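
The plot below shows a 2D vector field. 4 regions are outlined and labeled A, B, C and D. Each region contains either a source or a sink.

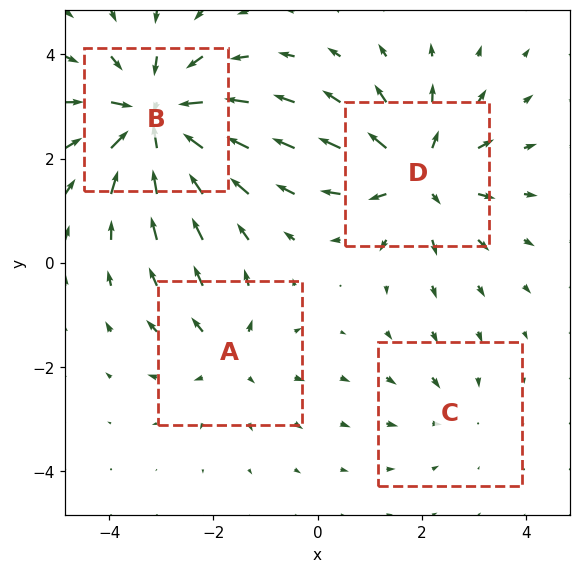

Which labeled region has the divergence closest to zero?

Divergence at each region's feature centre — A: about +4, B: about -7, C: about -2, D: about +6. Region C is closest to zero.

C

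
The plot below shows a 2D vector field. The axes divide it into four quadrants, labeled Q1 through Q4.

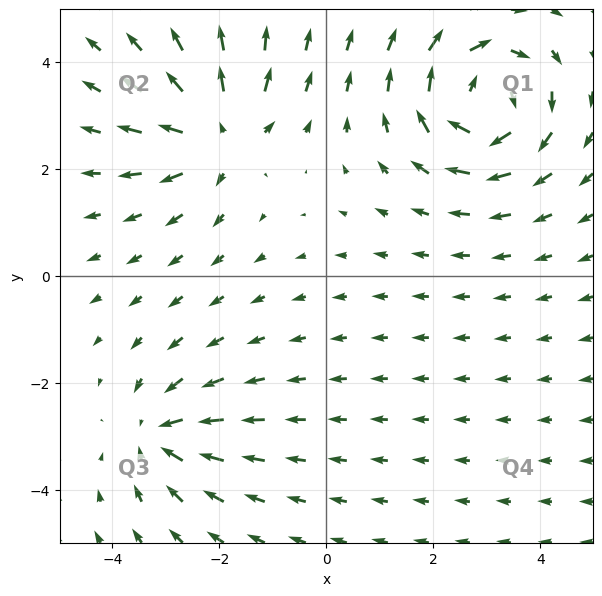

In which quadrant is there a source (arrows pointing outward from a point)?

Q2

The source sits at approximately (-2.0, 2.6), which lies in quadrant Q2. The divergence there is about +5, positive as expected for a source.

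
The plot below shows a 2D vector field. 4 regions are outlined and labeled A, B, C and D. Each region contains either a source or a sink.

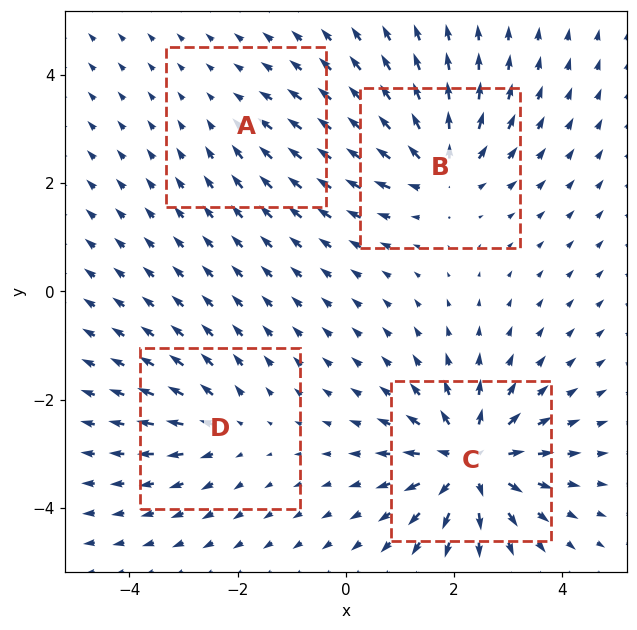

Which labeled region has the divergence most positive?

Divergence at each region's feature centre — A: about -2, B: about +6, C: about +8, D: about +4. Region C is most positive.

C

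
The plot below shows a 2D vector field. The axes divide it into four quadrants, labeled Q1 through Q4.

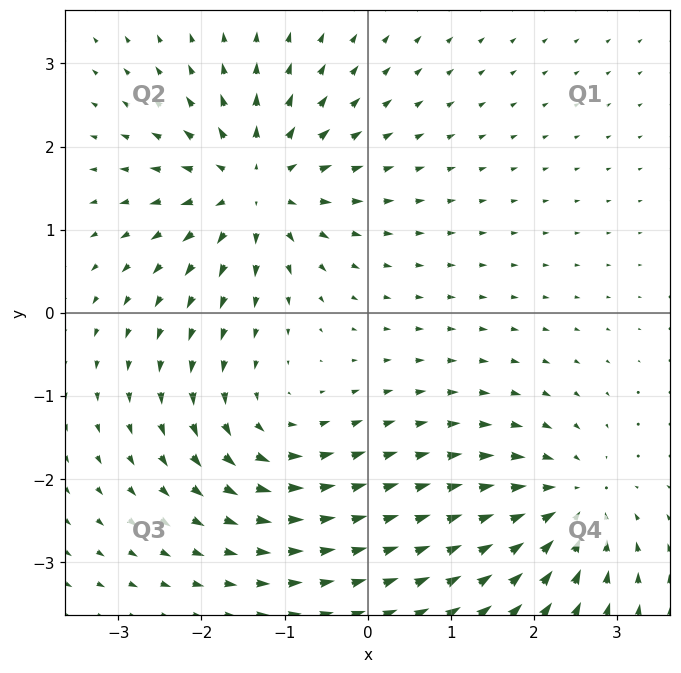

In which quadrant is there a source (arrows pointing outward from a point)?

The source sits at approximately (-1.4, 1.5), which lies in quadrant Q2. The divergence there is about +6, positive as expected for a source.

Q2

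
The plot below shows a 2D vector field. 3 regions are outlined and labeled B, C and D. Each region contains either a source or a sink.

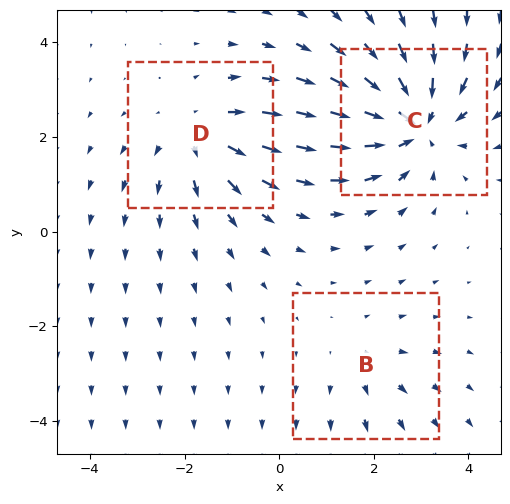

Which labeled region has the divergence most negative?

C

Divergence at each region's feature centre — B: about +2, C: about -5, D: about +3. Region C is most negative.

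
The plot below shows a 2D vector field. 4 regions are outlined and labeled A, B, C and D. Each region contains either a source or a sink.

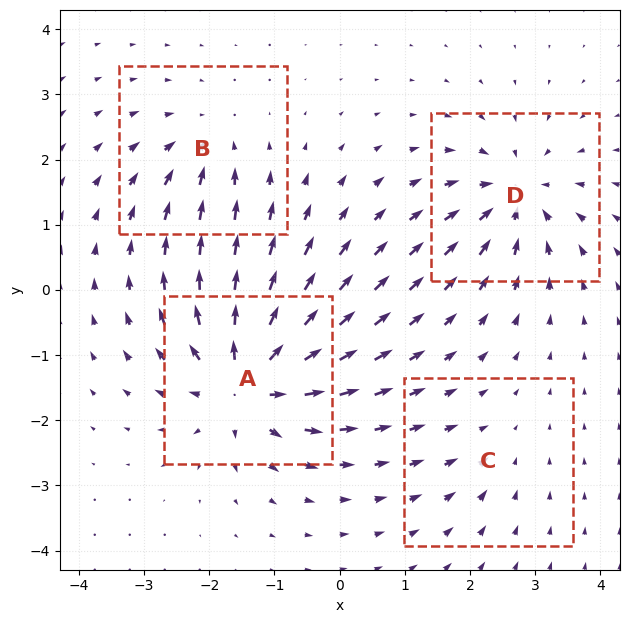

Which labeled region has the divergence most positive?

A

Divergence at each region's feature centre — A: about +9, B: about -4, C: about -2, D: about -6. Region A is most positive.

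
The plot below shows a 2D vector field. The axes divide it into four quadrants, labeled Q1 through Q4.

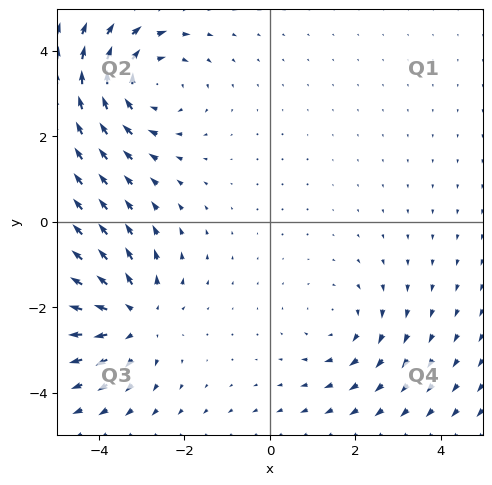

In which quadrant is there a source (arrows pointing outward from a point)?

The source sits at approximately (-3.2, -2.2), which lies in quadrant Q3. The divergence there is about +4, positive as expected for a source.

Q3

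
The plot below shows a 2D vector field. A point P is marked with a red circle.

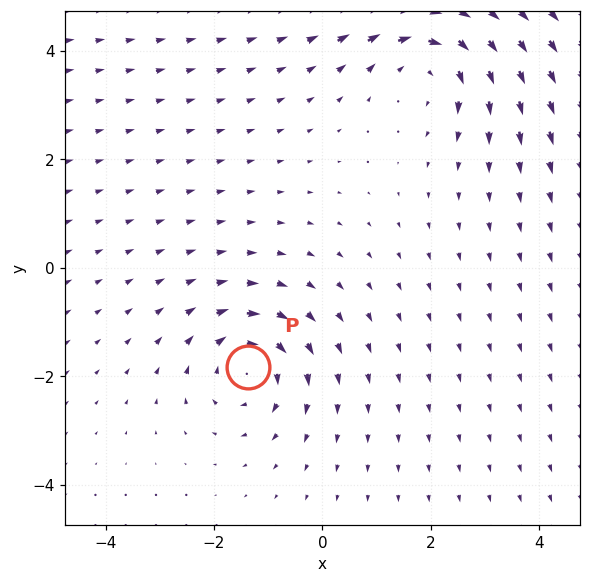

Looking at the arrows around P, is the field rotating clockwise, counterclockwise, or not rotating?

clockwise

Near P at (-1.4, -1.8) the arrows circulate clockwise. The curl (z-component) there is about -3; negative curl means clockwise rotation.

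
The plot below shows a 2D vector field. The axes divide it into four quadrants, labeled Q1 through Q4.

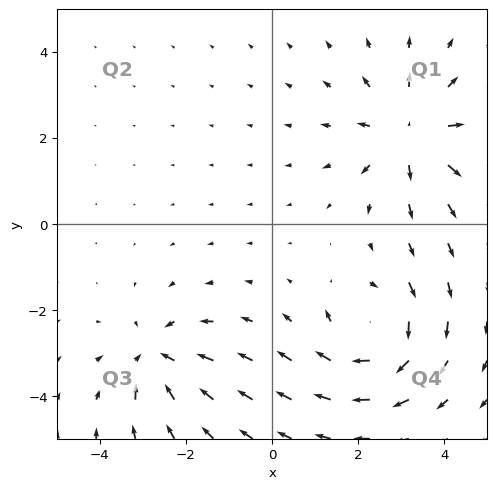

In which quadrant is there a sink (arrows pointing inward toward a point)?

Q3

The sink sits at approximately (-2.7, -3.1), which lies in quadrant Q3. The divergence there is about -4, negative as expected for a sink.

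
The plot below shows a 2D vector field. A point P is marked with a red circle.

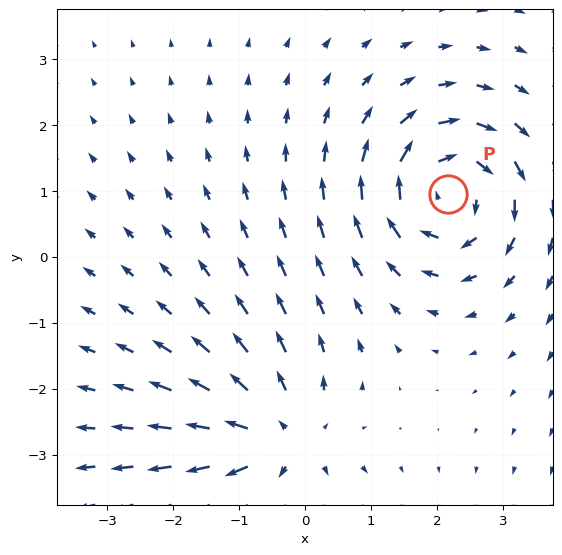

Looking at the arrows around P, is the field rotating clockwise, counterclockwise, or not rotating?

clockwise

Near P at (2.2, 1.0) the arrows circulate clockwise. The curl (z-component) there is about -4; negative curl means clockwise rotation.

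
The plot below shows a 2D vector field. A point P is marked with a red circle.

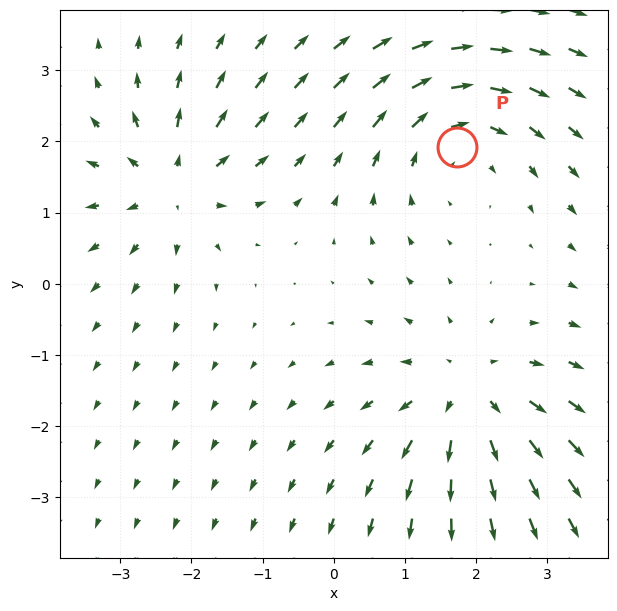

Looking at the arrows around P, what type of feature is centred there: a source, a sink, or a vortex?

vortex

At P (1.7, 1.9) the arrows circulate clockwise. Divergence ≈0, curl about -3 — near-zero divergence with nonzero curl is a vortex.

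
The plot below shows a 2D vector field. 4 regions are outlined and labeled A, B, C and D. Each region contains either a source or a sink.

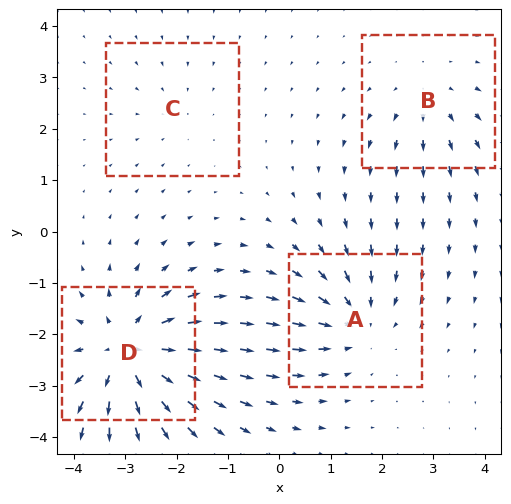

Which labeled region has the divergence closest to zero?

C

Divergence at each region's feature centre — A: about -5, B: about +3, C: about -2, D: about +7. Region C is closest to zero.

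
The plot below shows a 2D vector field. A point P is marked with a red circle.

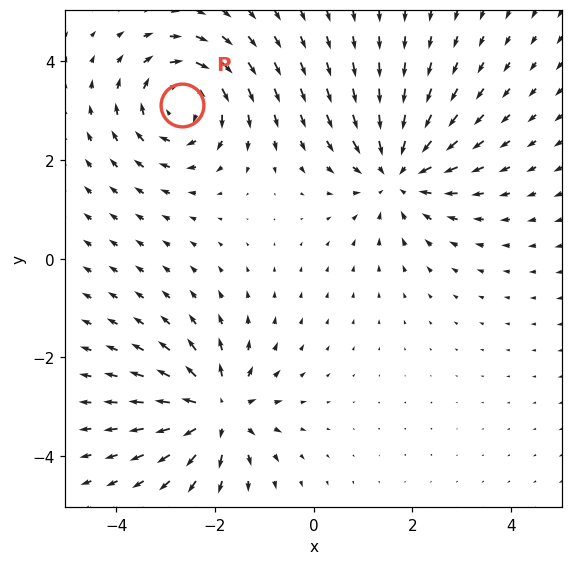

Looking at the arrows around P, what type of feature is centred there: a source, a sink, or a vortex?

vortex

At P (-2.7, 3.1) the arrows circulate clockwise. Divergence ≈0, curl about -4 — near-zero divergence with nonzero curl is a vortex.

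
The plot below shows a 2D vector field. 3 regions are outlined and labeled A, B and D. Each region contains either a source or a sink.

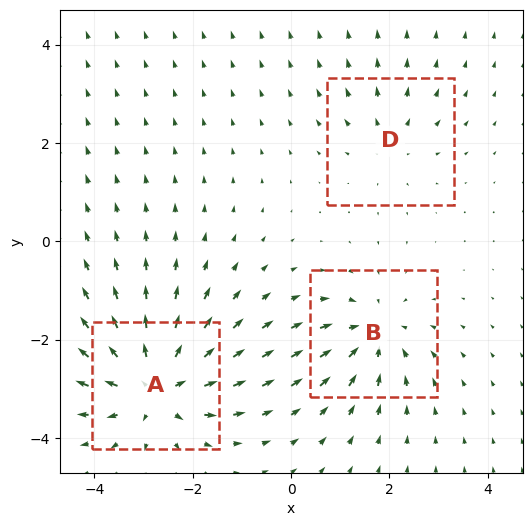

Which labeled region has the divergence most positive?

Divergence at each region's feature centre — A: about +5, B: about -4, D: about +2. Region A is most positive.

A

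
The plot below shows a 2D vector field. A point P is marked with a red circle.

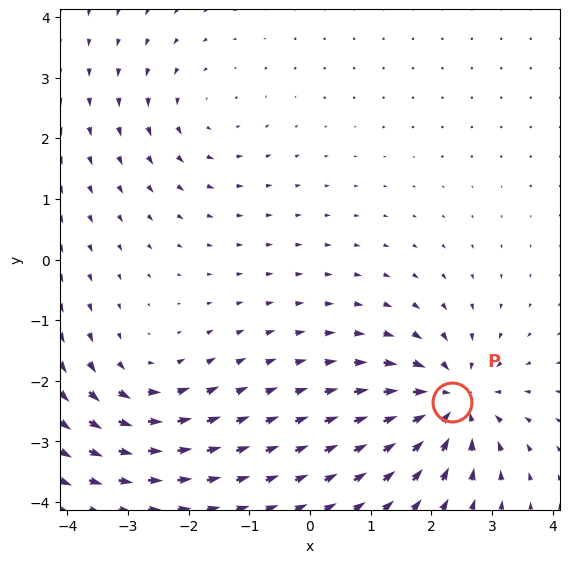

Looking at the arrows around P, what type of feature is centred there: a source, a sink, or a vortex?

At P (2.3, -2.3) the arrows converge inward. Divergence about -6, curl ≈0 — negative divergence with near-zero curl is a sink.

sink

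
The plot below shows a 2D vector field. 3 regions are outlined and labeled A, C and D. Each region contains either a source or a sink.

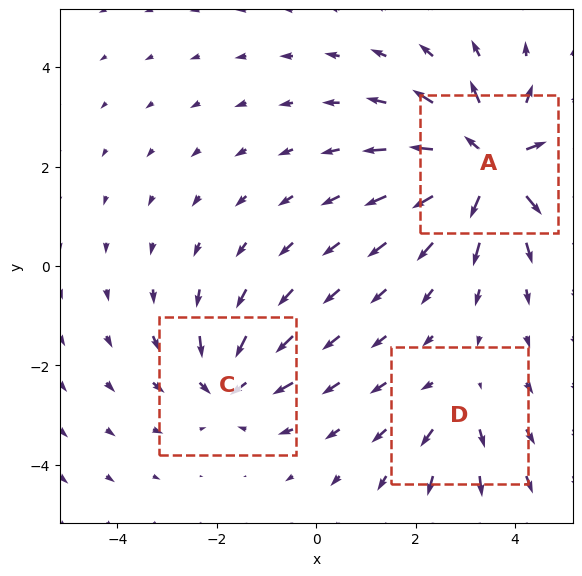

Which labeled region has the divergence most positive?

Divergence at each region's feature centre — A: about +7, C: about -4, D: about +2. Region A is most positive.

A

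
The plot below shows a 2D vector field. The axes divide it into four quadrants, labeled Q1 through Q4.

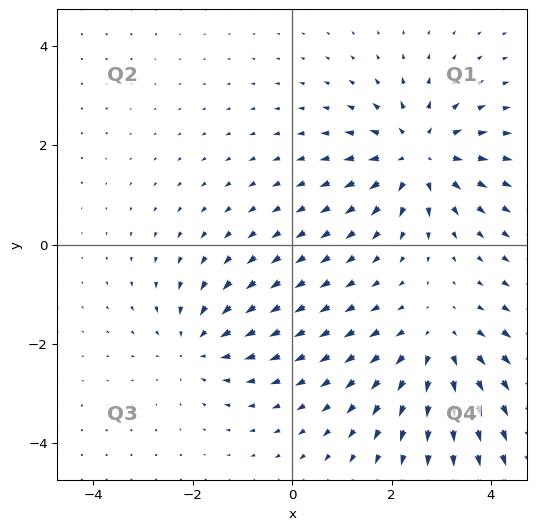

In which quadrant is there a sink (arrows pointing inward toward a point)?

Q3

The sink sits at approximately (-1.9, -2.0), which lies in quadrant Q3. The divergence there is about -3, negative as expected for a sink.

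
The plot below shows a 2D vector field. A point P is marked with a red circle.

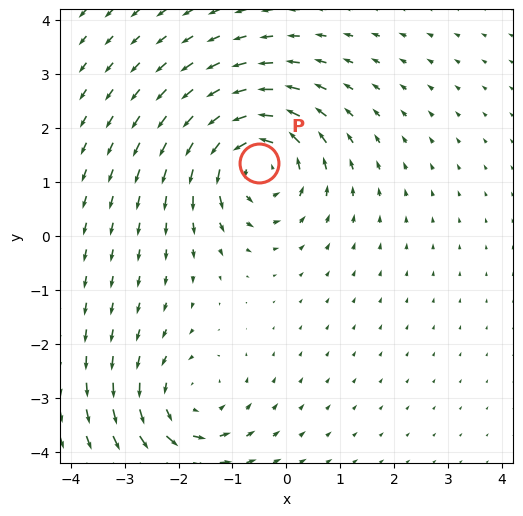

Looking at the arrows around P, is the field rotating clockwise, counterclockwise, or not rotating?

counterclockwise

Near P at (-0.5, 1.3) the arrows circulate counterclockwise. The curl (z-component) there is about +5; positive curl means counterclockwise rotation.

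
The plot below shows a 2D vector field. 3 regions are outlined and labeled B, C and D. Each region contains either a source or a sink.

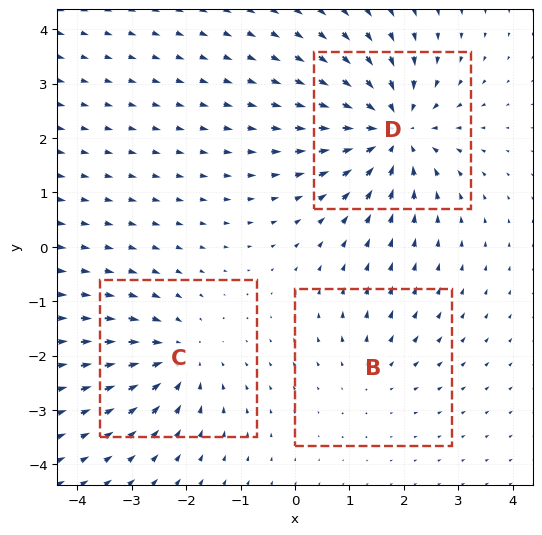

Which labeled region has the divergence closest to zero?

B

Divergence at each region's feature centre — B: about +2, C: about -3, D: about -5. Region B is closest to zero.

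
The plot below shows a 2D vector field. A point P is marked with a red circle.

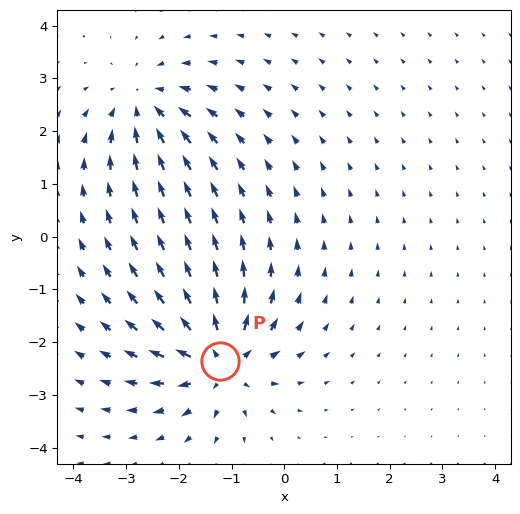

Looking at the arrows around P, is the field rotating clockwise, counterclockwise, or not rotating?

not rotating

Near P at (-1.2, -2.4) the arrows show no circulation. The curl there is ≈0.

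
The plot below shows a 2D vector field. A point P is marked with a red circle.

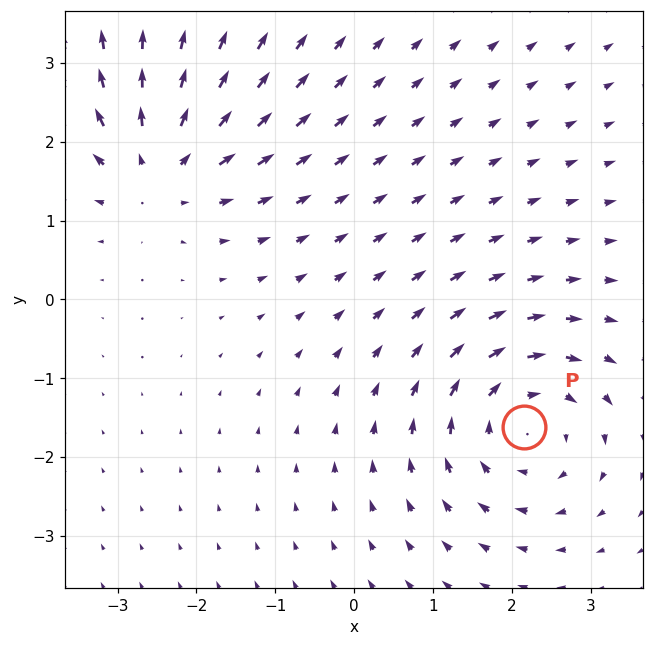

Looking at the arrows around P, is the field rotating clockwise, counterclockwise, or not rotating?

Near P at (2.2, -1.6) the arrows circulate clockwise. The curl (z-component) there is about -5; negative curl means clockwise rotation.

clockwise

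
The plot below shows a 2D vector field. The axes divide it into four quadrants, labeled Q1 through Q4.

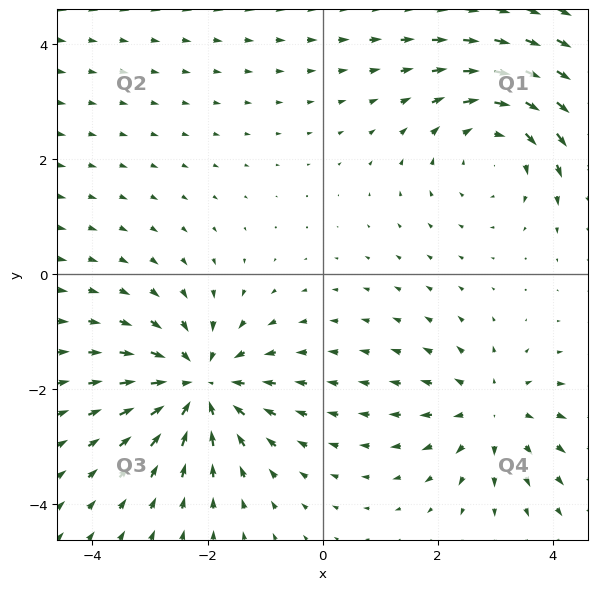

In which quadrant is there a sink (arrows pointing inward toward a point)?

Q3

The sink sits at approximately (-2.1, -1.9), which lies in quadrant Q3. The divergence there is about -4, negative as expected for a sink.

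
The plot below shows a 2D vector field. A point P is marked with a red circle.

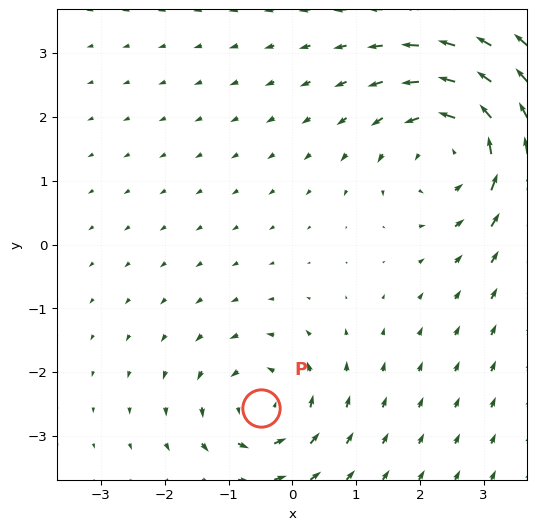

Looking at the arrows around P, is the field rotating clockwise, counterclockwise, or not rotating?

counterclockwise

Near P at (-0.5, -2.6) the arrows circulate counterclockwise. The curl (z-component) there is about +4; positive curl means counterclockwise rotation.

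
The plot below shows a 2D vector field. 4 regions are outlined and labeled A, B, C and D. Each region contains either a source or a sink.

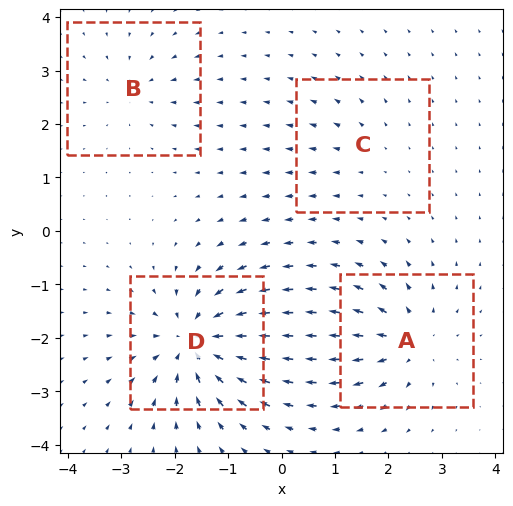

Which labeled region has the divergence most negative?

D

Divergence at each region's feature centre — A: about +6, B: about -3, C: about +2, D: about -8. Region D is most negative.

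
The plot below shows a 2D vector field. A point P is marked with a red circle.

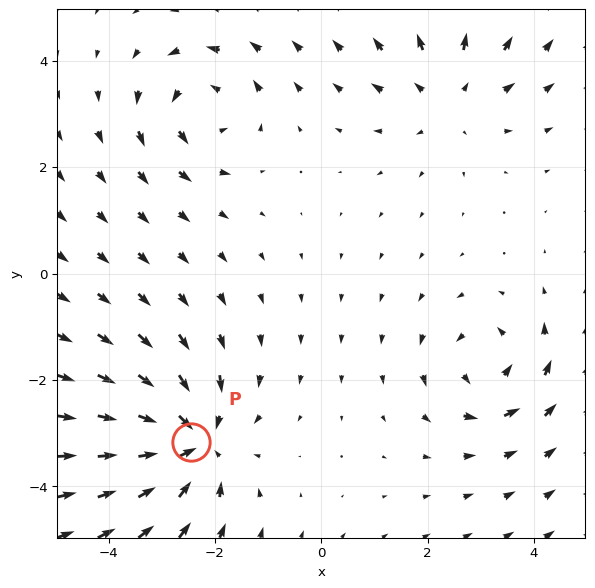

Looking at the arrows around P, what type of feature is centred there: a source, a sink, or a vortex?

sink

At P (-2.4, -3.2) the arrows converge inward. Divergence about -5, curl ≈0 — negative divergence with near-zero curl is a sink.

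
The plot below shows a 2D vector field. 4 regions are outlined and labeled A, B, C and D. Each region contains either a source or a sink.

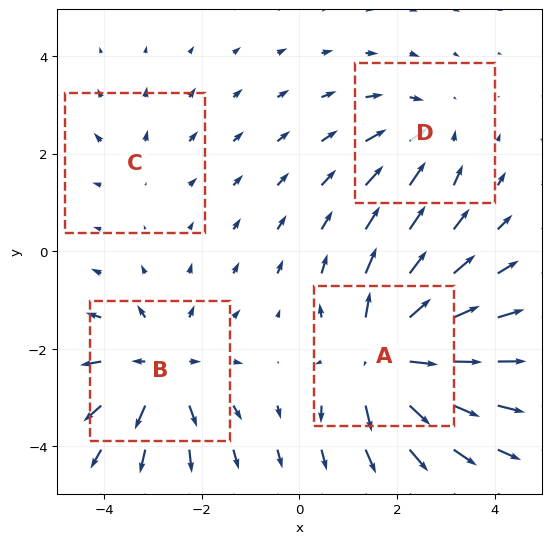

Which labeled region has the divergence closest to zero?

Divergence at each region's feature centre — A: about +7, B: about +5, C: about +2, D: about -3. Region C is closest to zero.

C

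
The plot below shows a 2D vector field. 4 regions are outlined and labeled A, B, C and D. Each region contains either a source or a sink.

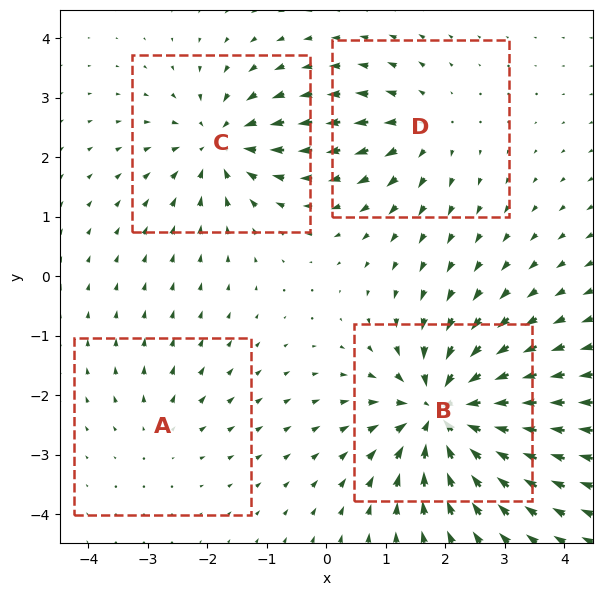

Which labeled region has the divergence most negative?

B

Divergence at each region's feature centre — A: about +2, B: about -8, C: about -5, D: about +4. Region B is most negative.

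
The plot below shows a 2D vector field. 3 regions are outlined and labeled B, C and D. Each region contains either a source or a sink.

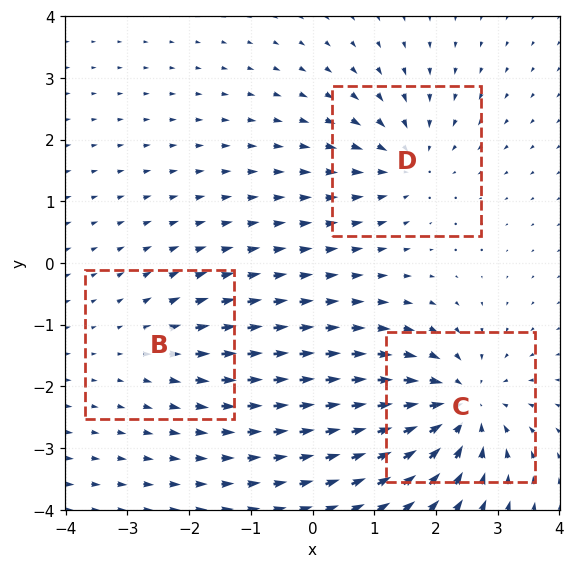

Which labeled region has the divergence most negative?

C

Divergence at each region's feature centre — B: about +2, C: about -5, D: about -3. Region C is most negative.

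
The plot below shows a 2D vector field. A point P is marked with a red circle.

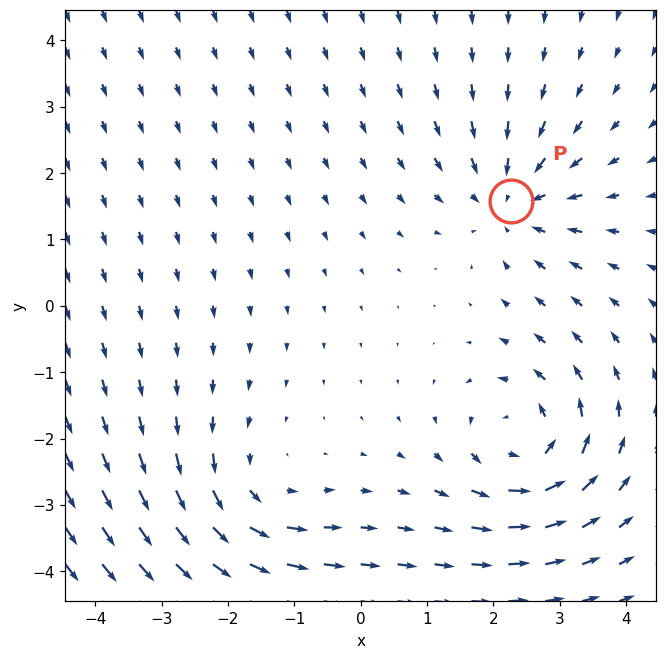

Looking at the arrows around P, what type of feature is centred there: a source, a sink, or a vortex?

At P (2.3, 1.6) the arrows converge inward. Divergence about -3, curl ≈0 — negative divergence with near-zero curl is a sink.

sink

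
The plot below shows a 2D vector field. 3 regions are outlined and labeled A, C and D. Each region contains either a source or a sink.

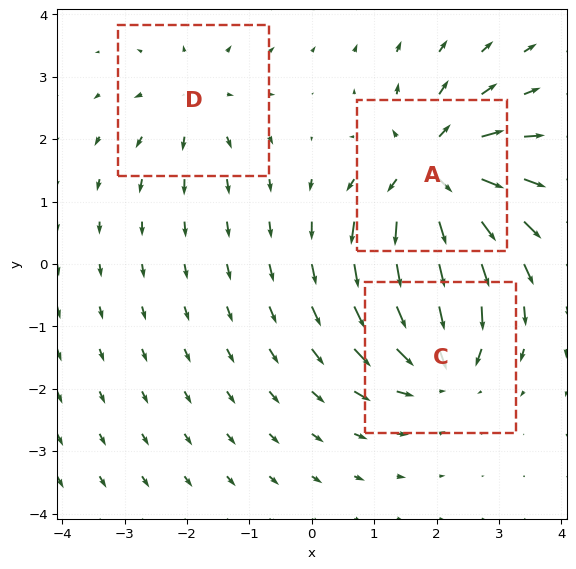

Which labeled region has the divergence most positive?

A

Divergence at each region's feature centre — A: about +5, C: about -4, D: about +2. Region A is most positive.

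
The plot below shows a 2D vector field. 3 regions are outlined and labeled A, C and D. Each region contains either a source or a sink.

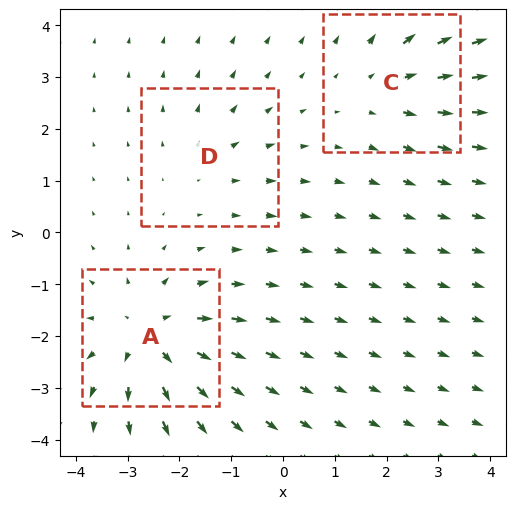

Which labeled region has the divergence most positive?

Divergence at each region's feature centre — A: about +4, C: about +3, D: about +2. Region A is most positive.

A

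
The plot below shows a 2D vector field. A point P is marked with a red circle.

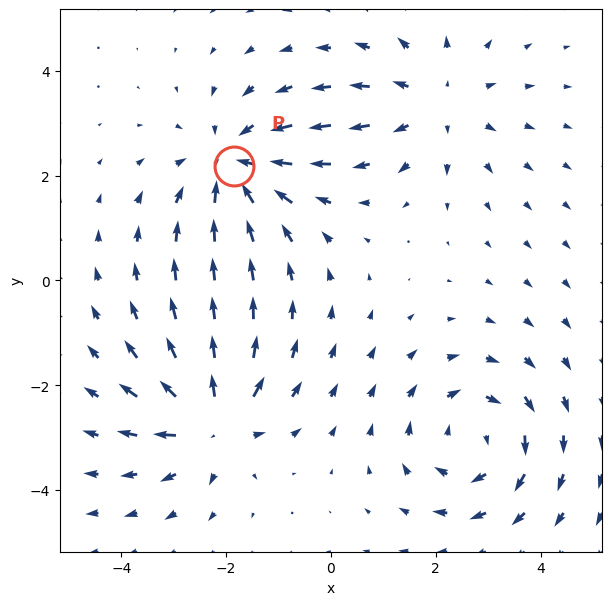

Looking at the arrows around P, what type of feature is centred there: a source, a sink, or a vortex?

sink

At P (-1.9, 2.2) the arrows converge inward. Divergence about -4, curl ≈0 — negative divergence with near-zero curl is a sink.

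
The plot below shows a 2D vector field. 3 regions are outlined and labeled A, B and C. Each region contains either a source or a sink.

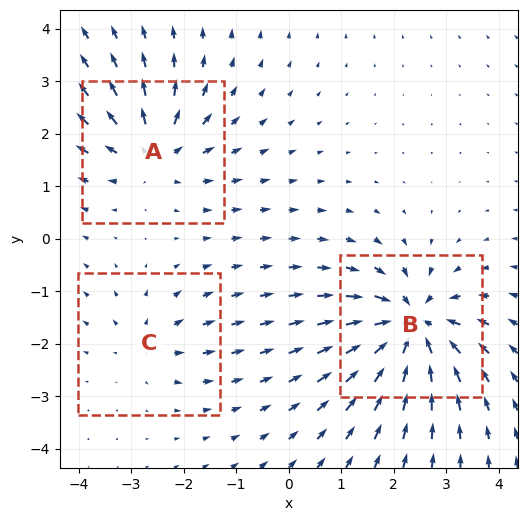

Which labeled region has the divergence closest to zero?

C

Divergence at each region's feature centre — A: about +4, B: about -6, C: about +2. Region C is closest to zero.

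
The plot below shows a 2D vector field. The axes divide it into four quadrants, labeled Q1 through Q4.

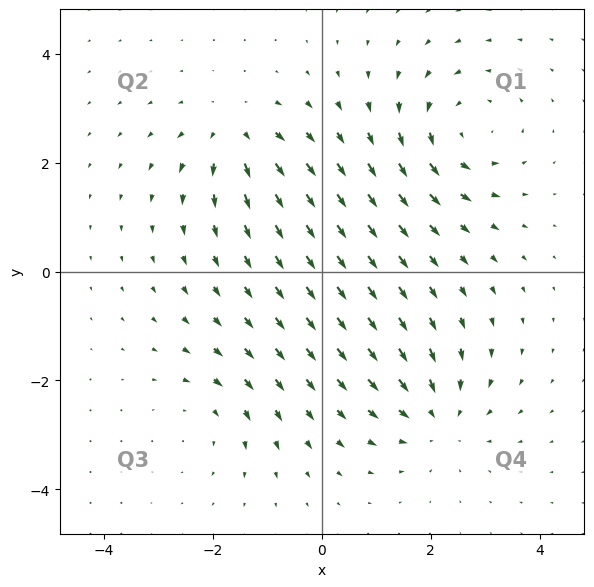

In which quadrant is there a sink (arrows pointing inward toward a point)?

The sink sits at approximately (2.1, -2.7), which lies in quadrant Q4. The divergence there is about -4, negative as expected for a sink.

Q4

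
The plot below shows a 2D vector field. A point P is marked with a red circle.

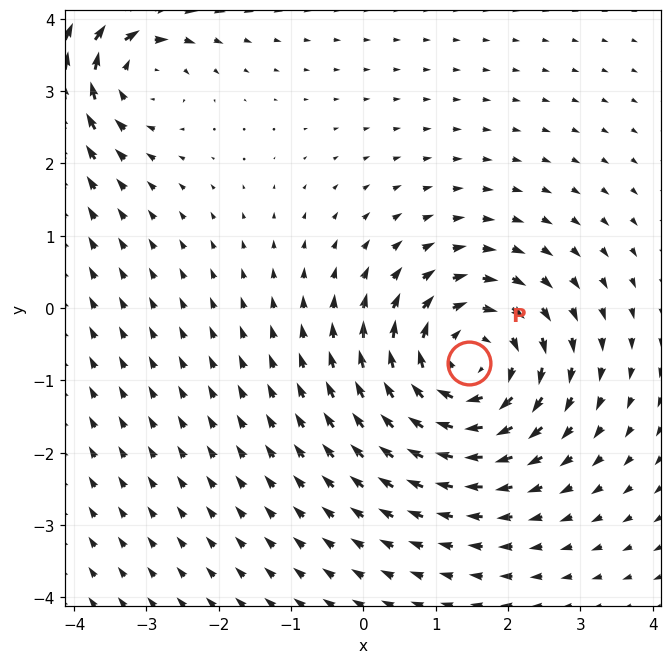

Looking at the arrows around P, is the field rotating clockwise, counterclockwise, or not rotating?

Near P at (1.5, -0.8) the arrows circulate clockwise. The curl (z-component) there is about -5; negative curl means clockwise rotation.

clockwise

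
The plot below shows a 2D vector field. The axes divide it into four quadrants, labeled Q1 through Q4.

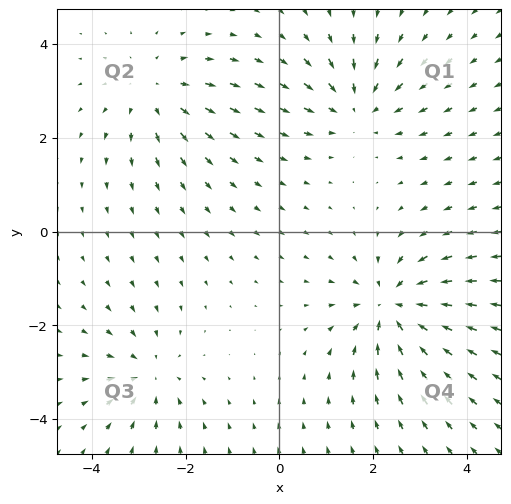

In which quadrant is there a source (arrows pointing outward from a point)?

The source sits at approximately (-2.7, 3.0), which lies in quadrant Q2. The divergence there is about +3, positive as expected for a source.

Q2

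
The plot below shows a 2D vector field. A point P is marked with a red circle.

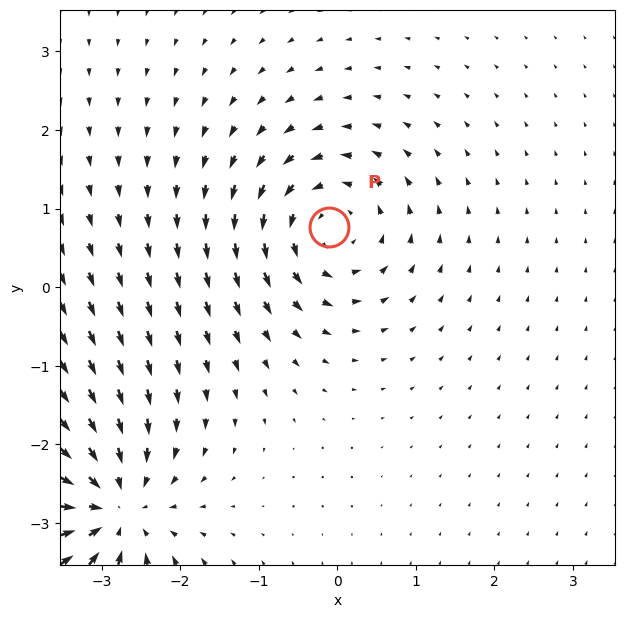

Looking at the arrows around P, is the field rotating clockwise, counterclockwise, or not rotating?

Near P at (-0.1, 0.8) the arrows circulate counterclockwise. The curl (z-component) there is about +5; positive curl means counterclockwise rotation.

counterclockwise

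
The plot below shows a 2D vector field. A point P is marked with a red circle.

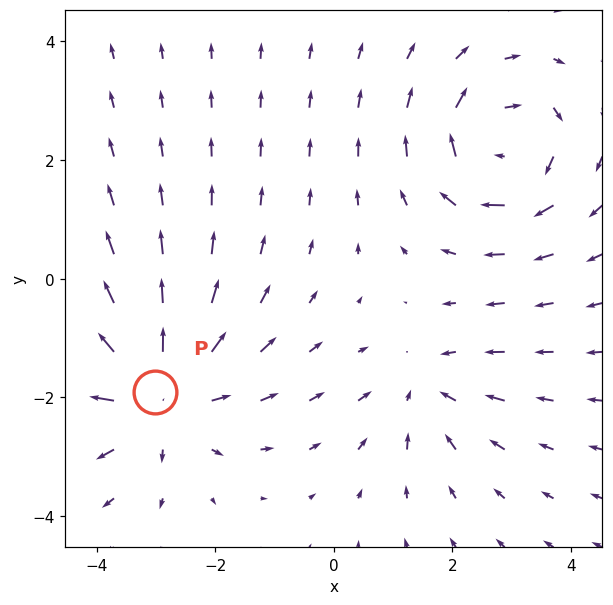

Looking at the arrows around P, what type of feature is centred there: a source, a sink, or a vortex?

At P (-3.0, -1.9) the arrows spread outward. Divergence about +4, curl ≈0 — positive divergence with near-zero curl is a source.

source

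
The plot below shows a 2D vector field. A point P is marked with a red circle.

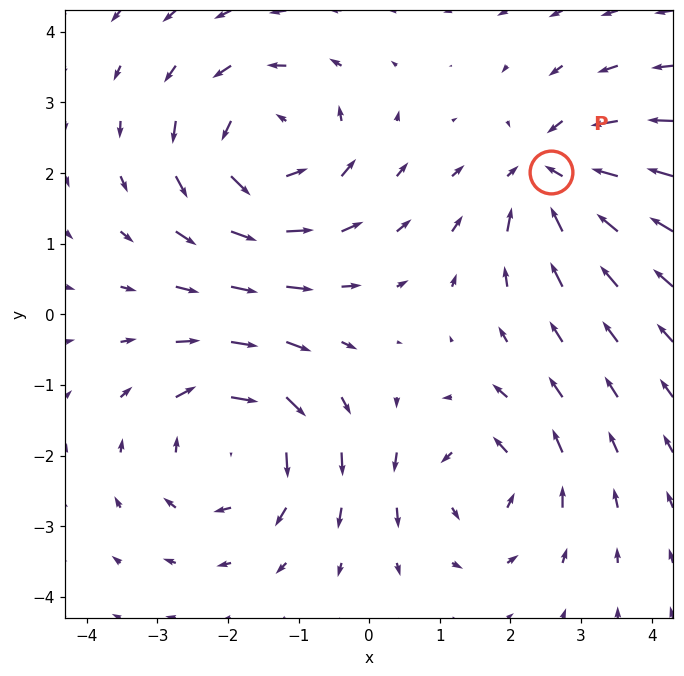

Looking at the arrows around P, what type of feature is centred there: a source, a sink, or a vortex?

sink

At P (2.6, 2.0) the arrows converge inward. Divergence about -4, curl ≈0 — negative divergence with near-zero curl is a sink.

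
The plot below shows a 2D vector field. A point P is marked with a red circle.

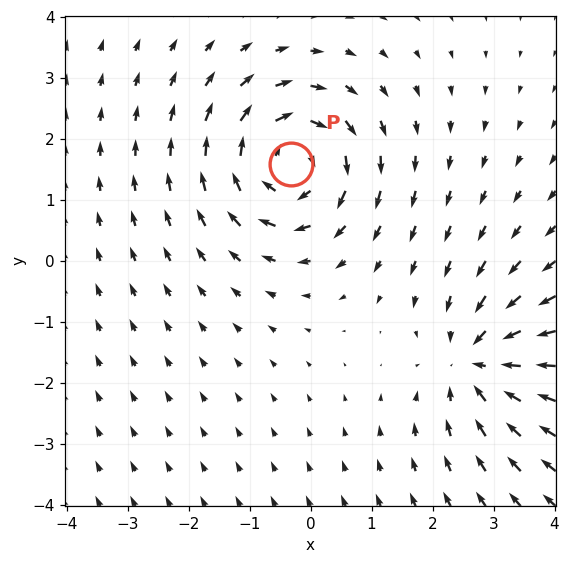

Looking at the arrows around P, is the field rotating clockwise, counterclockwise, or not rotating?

Near P at (-0.3, 1.6) the arrows circulate clockwise. The curl (z-component) there is about -5; negative curl means clockwise rotation.

clockwise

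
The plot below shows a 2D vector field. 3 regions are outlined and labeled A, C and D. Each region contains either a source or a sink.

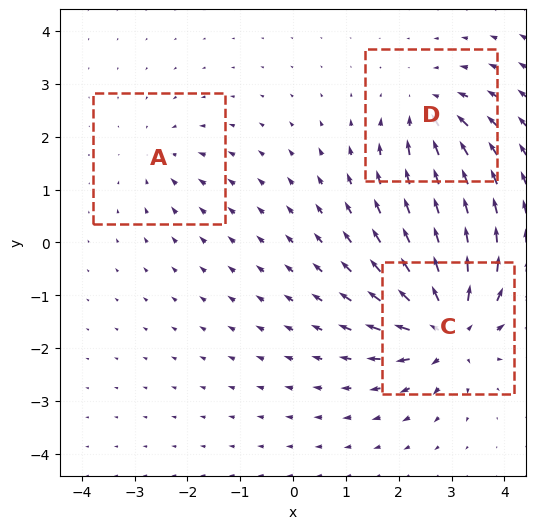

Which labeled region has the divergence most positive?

Divergence at each region's feature centre — A: about -2, C: about +6, D: about -4. Region C is most positive.

C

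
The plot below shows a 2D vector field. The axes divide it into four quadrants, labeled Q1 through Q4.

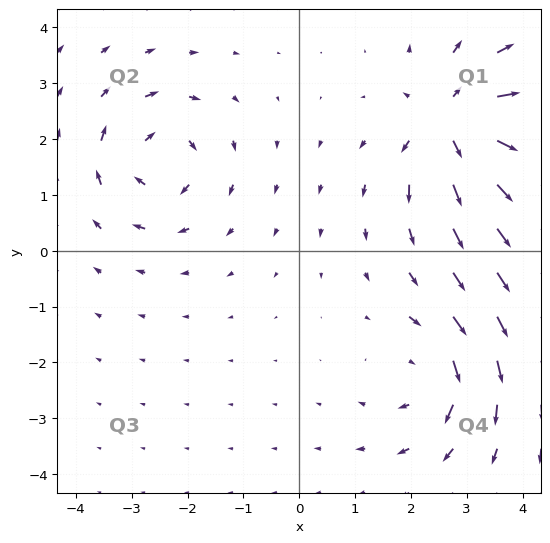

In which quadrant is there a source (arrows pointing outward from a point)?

The source sits at approximately (2.8, 2.3), which lies in quadrant Q1. The divergence there is about +5, positive as expected for a source.

Q1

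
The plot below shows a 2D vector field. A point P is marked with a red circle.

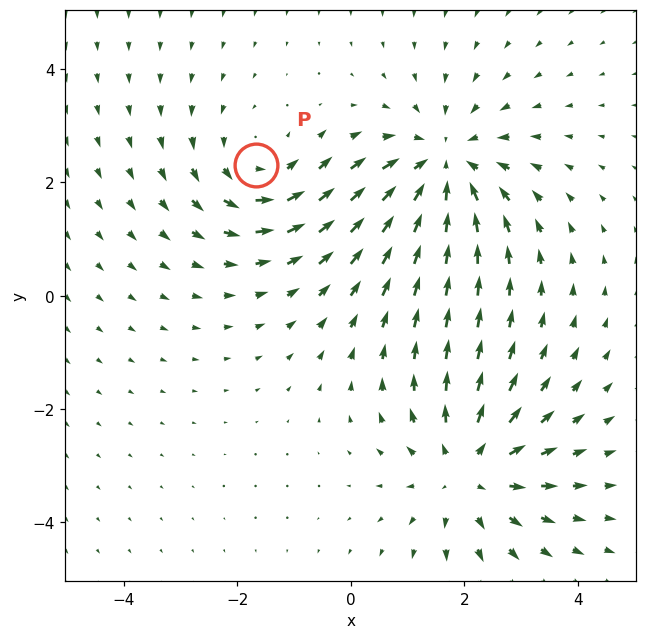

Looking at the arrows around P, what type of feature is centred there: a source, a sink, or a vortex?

vortex

At P (-1.7, 2.3) the arrows circulate counterclockwise. Divergence ≈0, curl about +3 — near-zero divergence with nonzero curl is a vortex.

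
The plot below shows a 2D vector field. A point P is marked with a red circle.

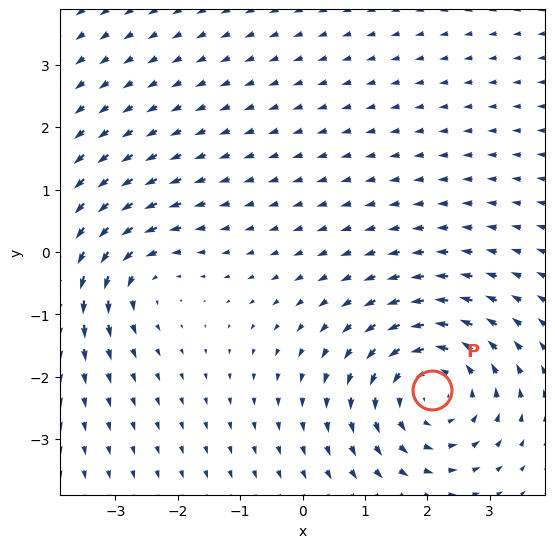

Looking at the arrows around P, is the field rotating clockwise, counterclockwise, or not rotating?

counterclockwise

Near P at (2.1, -2.2) the arrows circulate counterclockwise. The curl (z-component) there is about +5; positive curl means counterclockwise rotation.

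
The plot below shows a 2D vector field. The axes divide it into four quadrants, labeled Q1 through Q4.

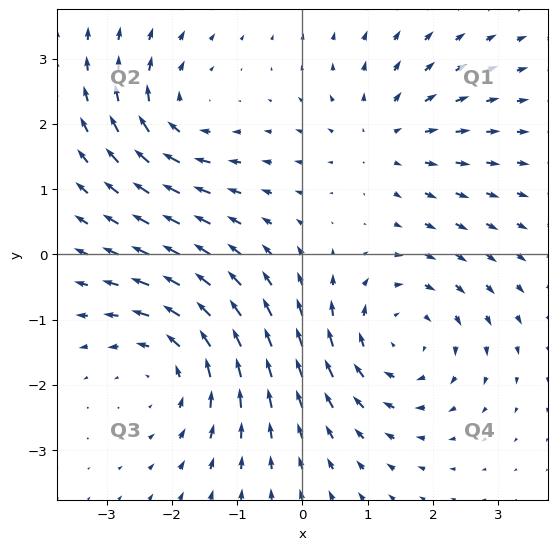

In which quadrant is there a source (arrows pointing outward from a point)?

Q1

The source sits at approximately (1.3, 1.8), which lies in quadrant Q1. The divergence there is about +3, positive as expected for a source.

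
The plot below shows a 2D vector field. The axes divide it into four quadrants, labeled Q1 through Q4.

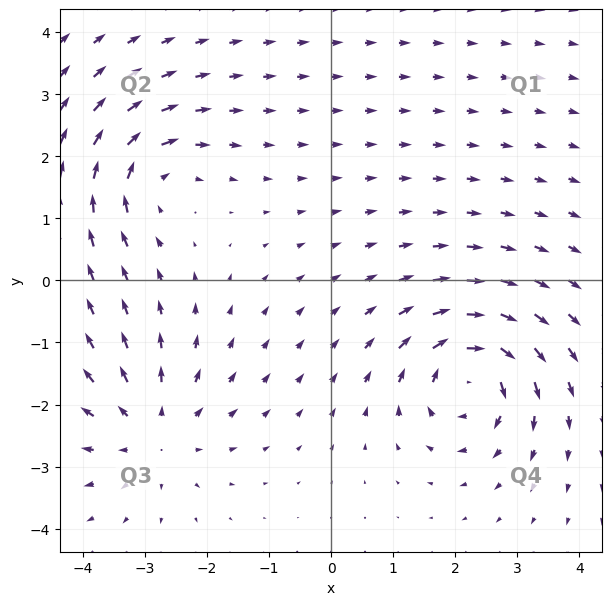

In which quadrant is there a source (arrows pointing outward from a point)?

The source sits at approximately (-2.9, -2.4), which lies in quadrant Q3. The divergence there is about +4, positive as expected for a source.

Q3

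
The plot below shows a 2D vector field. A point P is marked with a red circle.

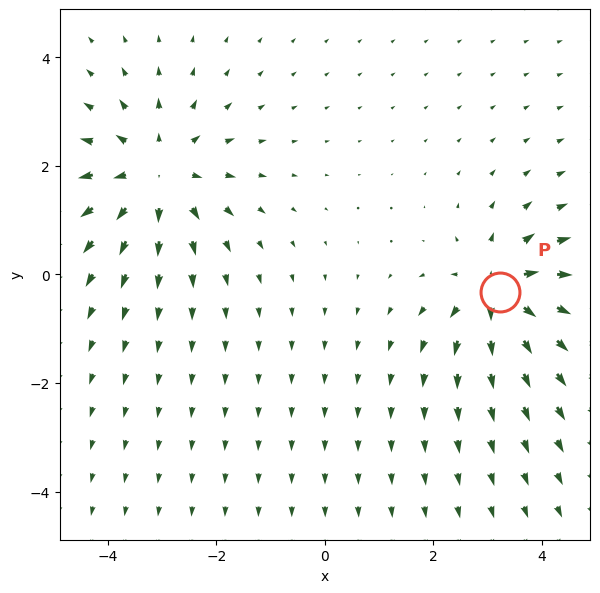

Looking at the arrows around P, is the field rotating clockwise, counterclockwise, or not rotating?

not rotating

Near P at (3.2, -0.3) the arrows show no circulation. The curl there is ≈0.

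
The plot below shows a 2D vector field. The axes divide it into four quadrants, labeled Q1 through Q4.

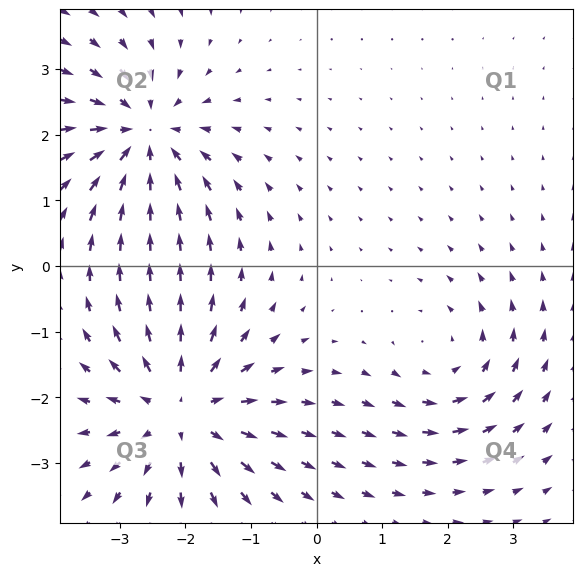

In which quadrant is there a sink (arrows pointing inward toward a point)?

The sink sits at approximately (-2.6, 2.0), which lies in quadrant Q2. The divergence there is about -5, negative as expected for a sink.

Q2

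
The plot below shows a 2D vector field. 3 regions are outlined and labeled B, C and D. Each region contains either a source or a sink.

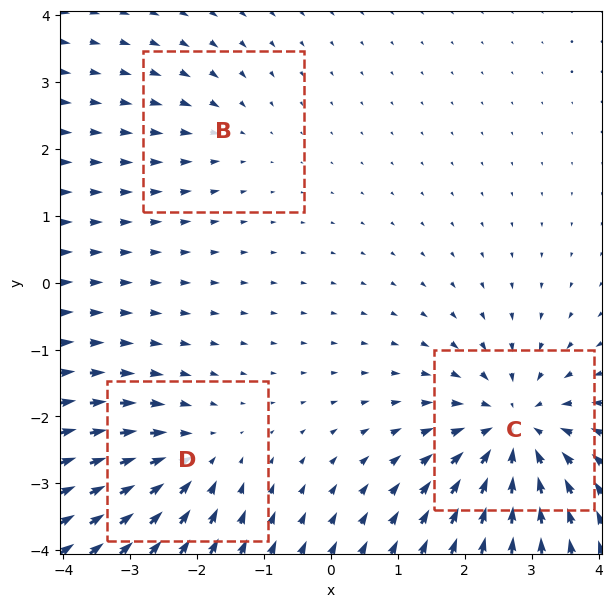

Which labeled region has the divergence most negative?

C

Divergence at each region's feature centre — B: about -2, C: about -5, D: about -3. Region C is most negative.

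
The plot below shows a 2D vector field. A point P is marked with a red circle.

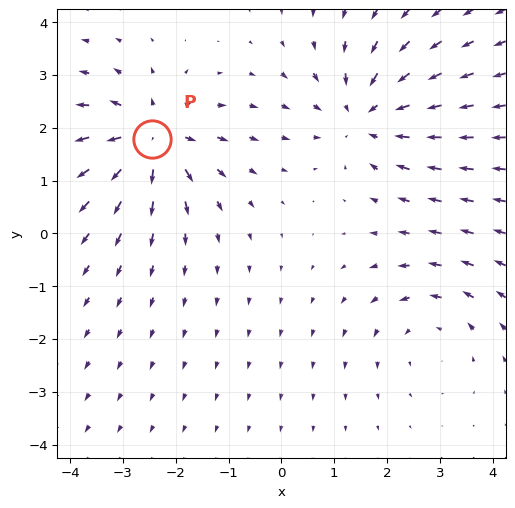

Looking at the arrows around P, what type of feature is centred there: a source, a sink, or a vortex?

At P (-2.4, 1.8) the arrows spread outward. Divergence about +6, curl ≈0 — positive divergence with near-zero curl is a source.

source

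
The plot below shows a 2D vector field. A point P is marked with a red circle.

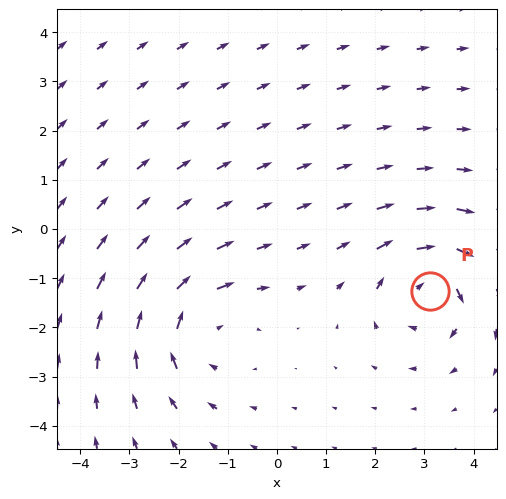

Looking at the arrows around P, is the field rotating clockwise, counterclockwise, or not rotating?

clockwise

Near P at (3.1, -1.3) the arrows circulate clockwise. The curl (z-component) there is about -5; negative curl means clockwise rotation.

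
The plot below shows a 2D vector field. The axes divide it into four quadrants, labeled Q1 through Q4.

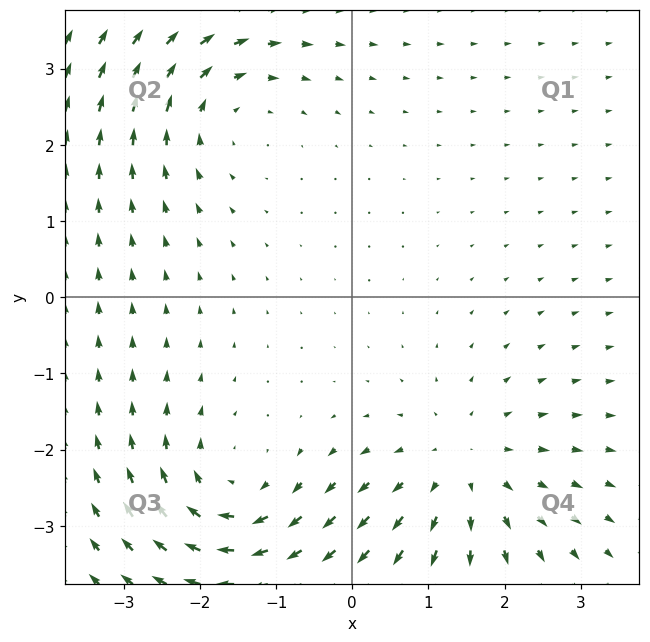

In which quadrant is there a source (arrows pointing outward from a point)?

Q4

The source sits at approximately (1.4, -2.3), which lies in quadrant Q4. The divergence there is about +4, positive as expected for a source.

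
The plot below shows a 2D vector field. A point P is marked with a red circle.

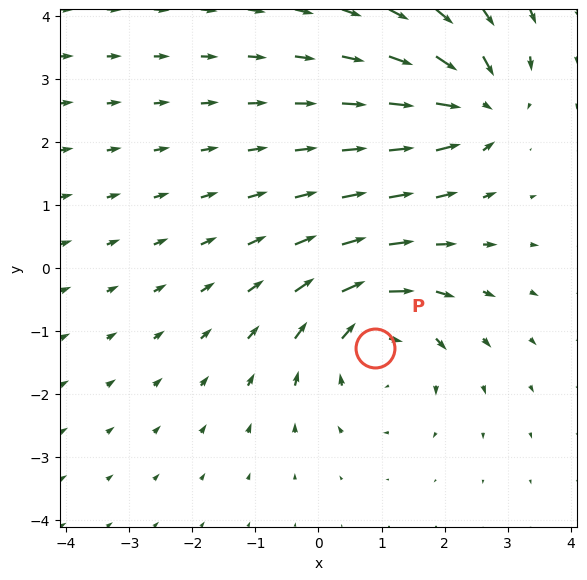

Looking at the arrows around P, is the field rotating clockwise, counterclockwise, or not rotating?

Near P at (0.9, -1.3) the arrows circulate clockwise. The curl (z-component) there is about -3; negative curl means clockwise rotation.

clockwise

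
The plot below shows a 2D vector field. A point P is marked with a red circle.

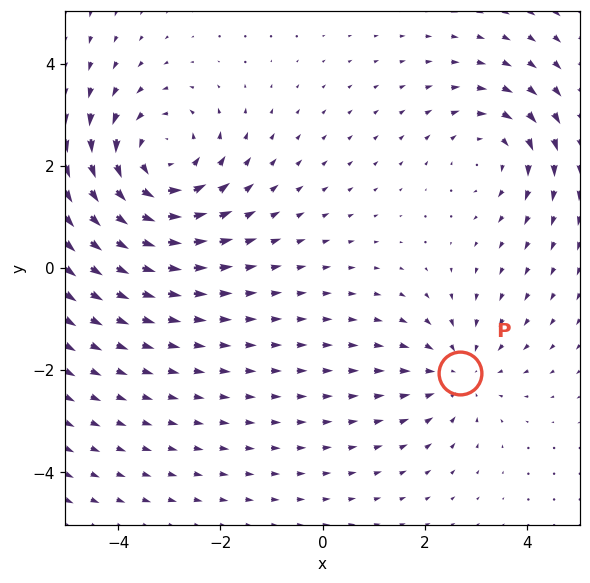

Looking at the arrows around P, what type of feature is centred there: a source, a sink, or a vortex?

sink

At P (2.7, -2.1) the arrows converge inward. Divergence about -2, curl ≈0 — negative divergence with near-zero curl is a sink.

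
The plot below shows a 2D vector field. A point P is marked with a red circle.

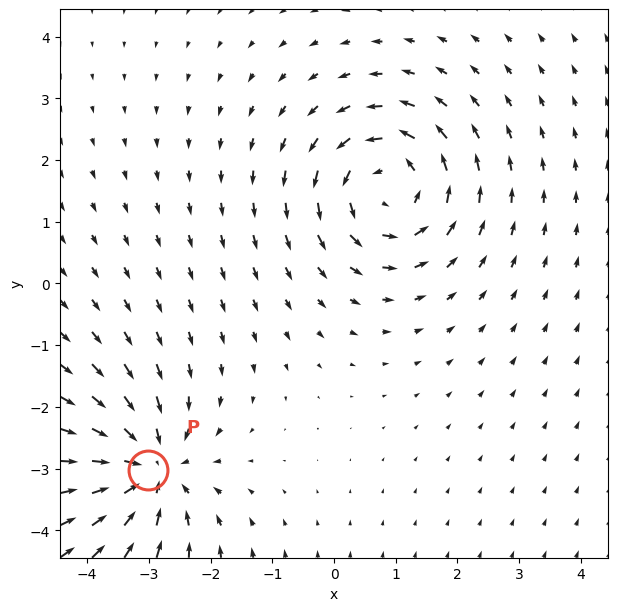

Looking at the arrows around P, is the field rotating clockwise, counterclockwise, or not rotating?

Near P at (-3.0, -3.0) the arrows show no circulation. The curl there is ≈0.

not rotating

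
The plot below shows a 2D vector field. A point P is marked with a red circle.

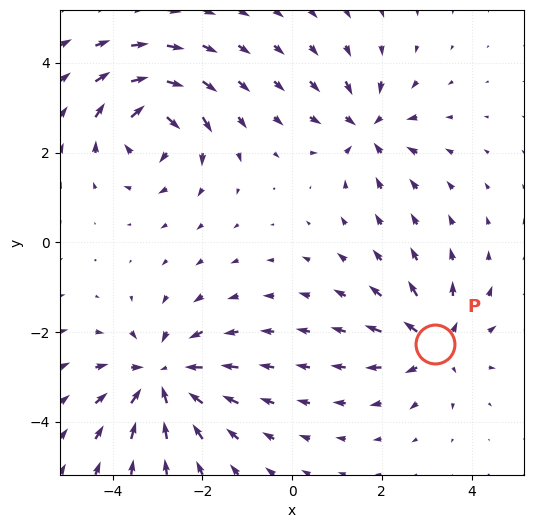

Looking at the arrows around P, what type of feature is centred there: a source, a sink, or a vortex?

At P (3.2, -2.3) the arrows spread outward. Divergence about +4, curl ≈0 — positive divergence with near-zero curl is a source.

source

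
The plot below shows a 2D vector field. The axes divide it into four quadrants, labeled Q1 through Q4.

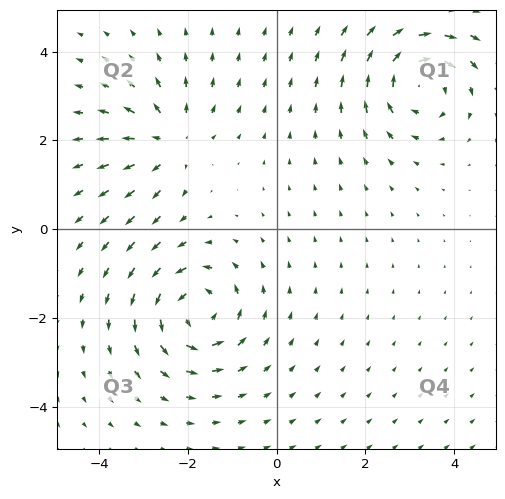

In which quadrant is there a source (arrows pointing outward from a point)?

Q2

The source sits at approximately (-2.4, 2.0), which lies in quadrant Q2. The divergence there is about +4, positive as expected for a source.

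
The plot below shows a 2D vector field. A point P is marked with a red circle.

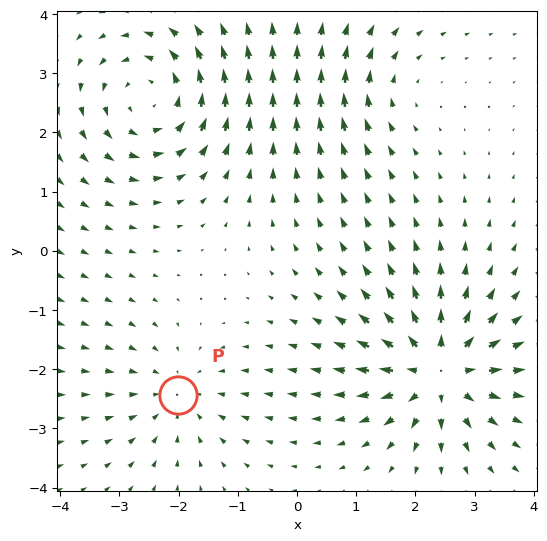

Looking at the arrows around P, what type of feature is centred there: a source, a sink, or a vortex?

At P (-2.0, -2.4) the arrows converge inward. Divergence about -3, curl ≈0 — negative divergence with near-zero curl is a sink.

sink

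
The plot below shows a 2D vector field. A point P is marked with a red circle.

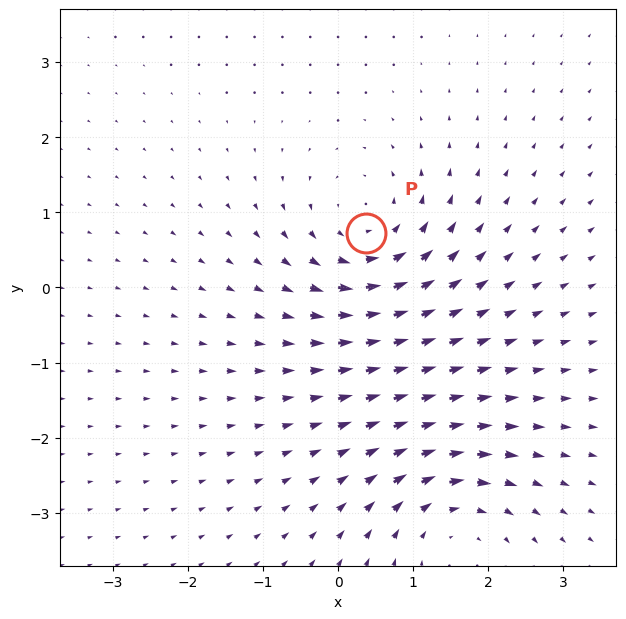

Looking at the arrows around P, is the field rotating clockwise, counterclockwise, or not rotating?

Near P at (0.4, 0.7) the arrows circulate counterclockwise. The curl (z-component) there is about +4; positive curl means counterclockwise rotation.

counterclockwise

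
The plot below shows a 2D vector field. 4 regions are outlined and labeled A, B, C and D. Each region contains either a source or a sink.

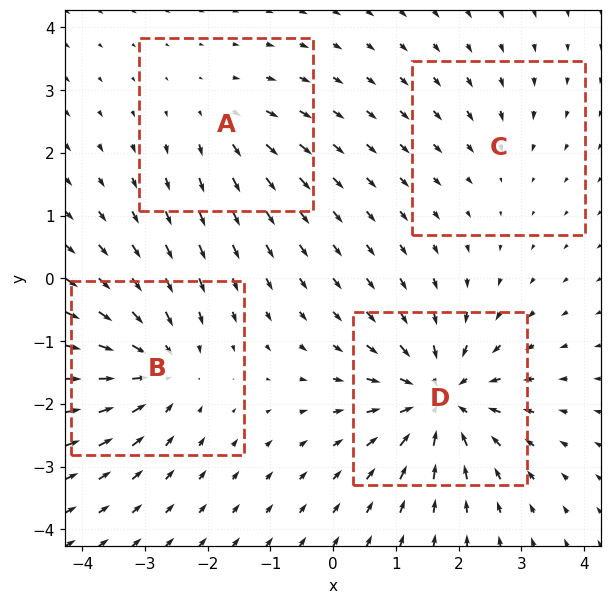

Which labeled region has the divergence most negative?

Divergence at each region's feature centre — A: about +3, B: about -6, C: about -2, D: about -7. Region D is most negative.

D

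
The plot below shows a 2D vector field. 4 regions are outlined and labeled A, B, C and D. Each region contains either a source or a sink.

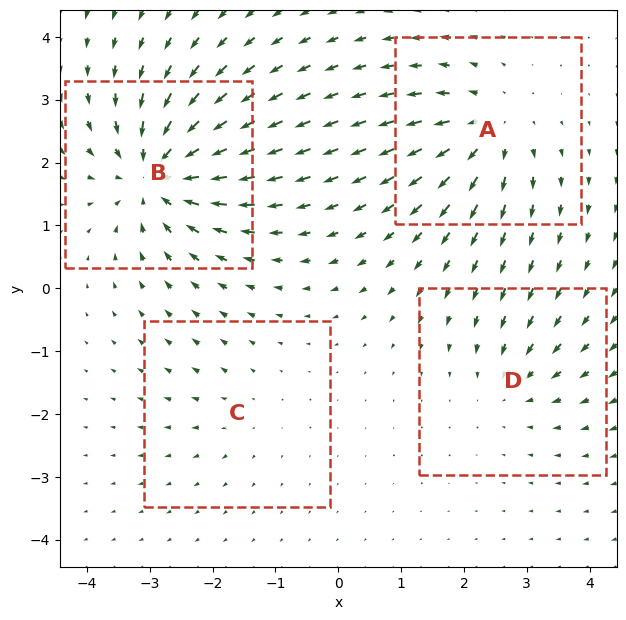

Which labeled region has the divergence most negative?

Divergence at each region's feature centre — A: about +5, B: about -8, C: about +2, D: about -4. Region B is most negative.

B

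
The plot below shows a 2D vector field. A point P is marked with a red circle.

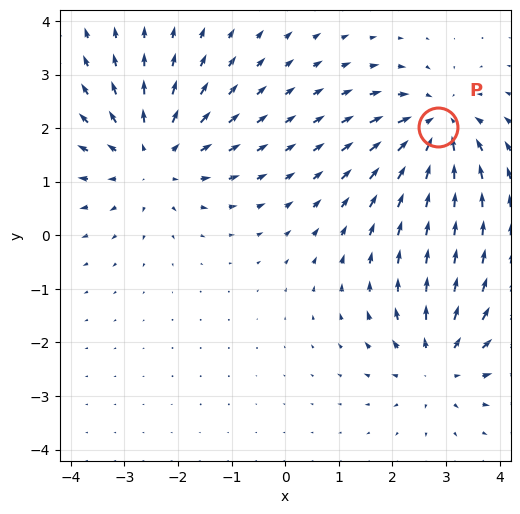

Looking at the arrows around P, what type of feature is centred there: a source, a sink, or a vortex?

At P (2.8, 2.0) the arrows converge inward. Divergence about -4, curl ≈0 — negative divergence with near-zero curl is a sink.

sink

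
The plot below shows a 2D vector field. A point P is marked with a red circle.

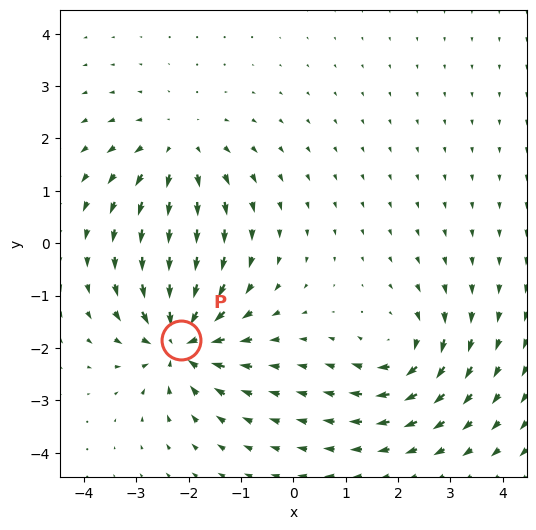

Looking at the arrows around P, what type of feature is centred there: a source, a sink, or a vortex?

sink

At P (-2.2, -1.9) the arrows converge inward. Divergence about -6, curl ≈0 — negative divergence with near-zero curl is a sink.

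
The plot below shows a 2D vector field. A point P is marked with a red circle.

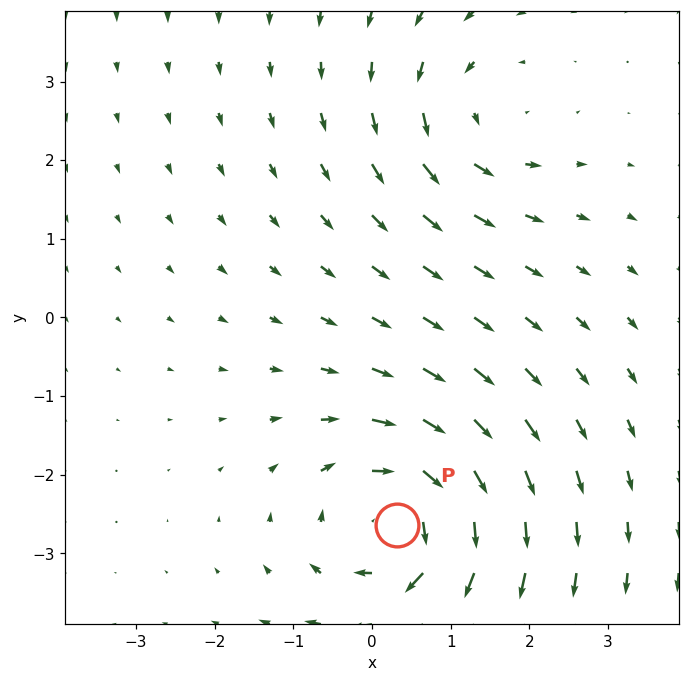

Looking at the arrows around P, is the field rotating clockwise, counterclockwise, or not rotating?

clockwise

Near P at (0.3, -2.6) the arrows circulate clockwise. The curl (z-component) there is about -5; negative curl means clockwise rotation.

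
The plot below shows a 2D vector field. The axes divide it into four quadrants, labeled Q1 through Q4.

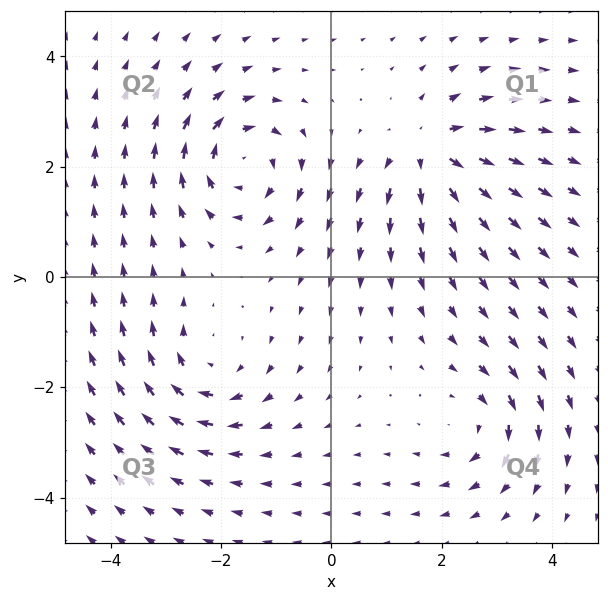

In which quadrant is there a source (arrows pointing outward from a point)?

The source sits at approximately (1.8, 2.3), which lies in quadrant Q1. The divergence there is about +6, positive as expected for a source.

Q1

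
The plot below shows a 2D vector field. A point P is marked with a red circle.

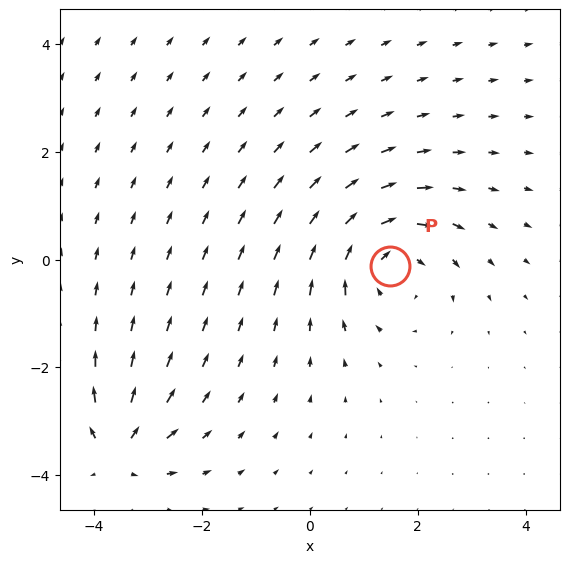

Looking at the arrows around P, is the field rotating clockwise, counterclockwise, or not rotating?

Near P at (1.5, -0.1) the arrows circulate clockwise. The curl (z-component) there is about -4; negative curl means clockwise rotation.

clockwise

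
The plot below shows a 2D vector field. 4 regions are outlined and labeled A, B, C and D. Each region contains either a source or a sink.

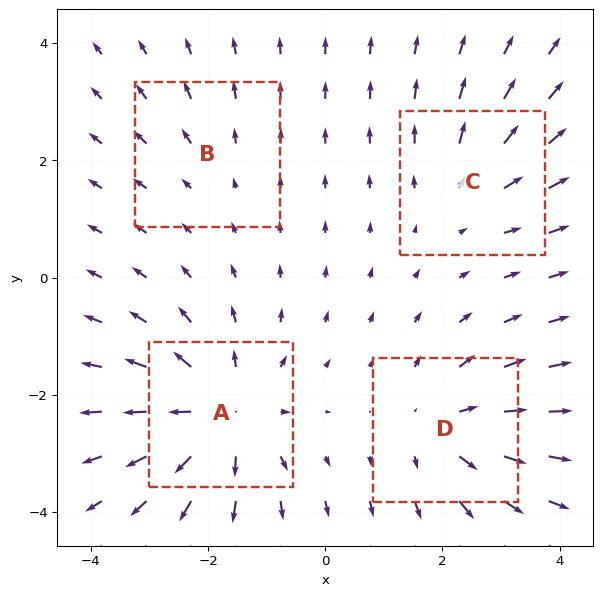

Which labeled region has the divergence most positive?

Divergence at each region's feature centre — A: about +6, B: about +2, C: about +3, D: about +4. Region A is most positive.

A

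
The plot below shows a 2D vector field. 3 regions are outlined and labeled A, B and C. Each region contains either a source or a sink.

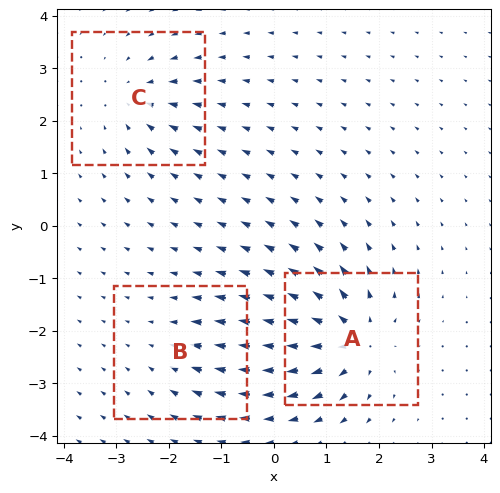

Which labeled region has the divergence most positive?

A

Divergence at each region's feature centre — A: about +6, B: about -2, C: about -4. Region A is most positive.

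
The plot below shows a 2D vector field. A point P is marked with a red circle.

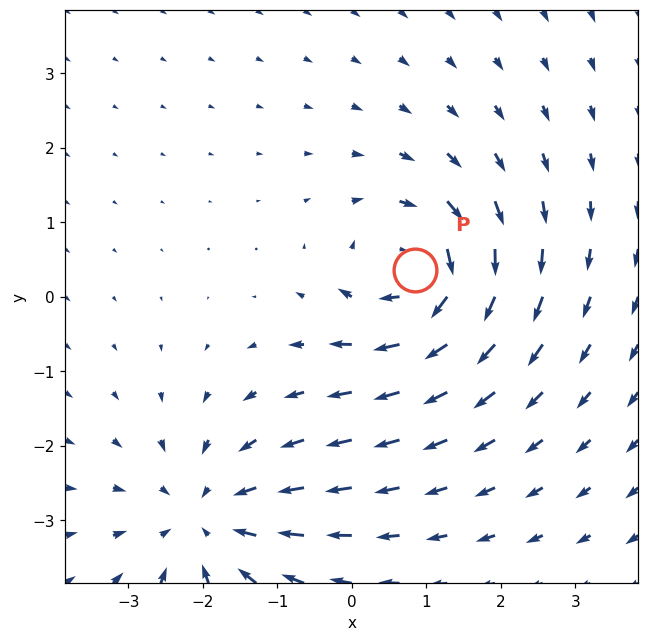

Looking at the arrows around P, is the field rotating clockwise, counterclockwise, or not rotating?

Near P at (0.8, 0.4) the arrows circulate clockwise. The curl (z-component) there is about -6; negative curl means clockwise rotation.

clockwise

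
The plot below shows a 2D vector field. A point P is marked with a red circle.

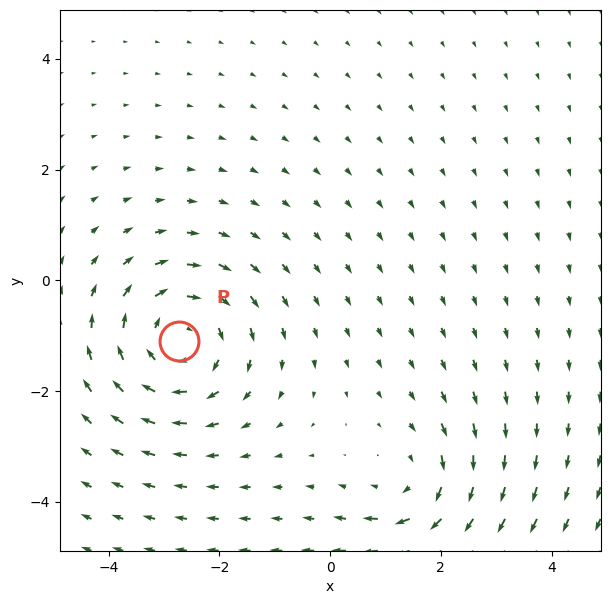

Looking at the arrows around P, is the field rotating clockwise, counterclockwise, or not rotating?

Near P at (-2.7, -1.1) the arrows circulate clockwise. The curl (z-component) there is about -4; negative curl means clockwise rotation.

clockwise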